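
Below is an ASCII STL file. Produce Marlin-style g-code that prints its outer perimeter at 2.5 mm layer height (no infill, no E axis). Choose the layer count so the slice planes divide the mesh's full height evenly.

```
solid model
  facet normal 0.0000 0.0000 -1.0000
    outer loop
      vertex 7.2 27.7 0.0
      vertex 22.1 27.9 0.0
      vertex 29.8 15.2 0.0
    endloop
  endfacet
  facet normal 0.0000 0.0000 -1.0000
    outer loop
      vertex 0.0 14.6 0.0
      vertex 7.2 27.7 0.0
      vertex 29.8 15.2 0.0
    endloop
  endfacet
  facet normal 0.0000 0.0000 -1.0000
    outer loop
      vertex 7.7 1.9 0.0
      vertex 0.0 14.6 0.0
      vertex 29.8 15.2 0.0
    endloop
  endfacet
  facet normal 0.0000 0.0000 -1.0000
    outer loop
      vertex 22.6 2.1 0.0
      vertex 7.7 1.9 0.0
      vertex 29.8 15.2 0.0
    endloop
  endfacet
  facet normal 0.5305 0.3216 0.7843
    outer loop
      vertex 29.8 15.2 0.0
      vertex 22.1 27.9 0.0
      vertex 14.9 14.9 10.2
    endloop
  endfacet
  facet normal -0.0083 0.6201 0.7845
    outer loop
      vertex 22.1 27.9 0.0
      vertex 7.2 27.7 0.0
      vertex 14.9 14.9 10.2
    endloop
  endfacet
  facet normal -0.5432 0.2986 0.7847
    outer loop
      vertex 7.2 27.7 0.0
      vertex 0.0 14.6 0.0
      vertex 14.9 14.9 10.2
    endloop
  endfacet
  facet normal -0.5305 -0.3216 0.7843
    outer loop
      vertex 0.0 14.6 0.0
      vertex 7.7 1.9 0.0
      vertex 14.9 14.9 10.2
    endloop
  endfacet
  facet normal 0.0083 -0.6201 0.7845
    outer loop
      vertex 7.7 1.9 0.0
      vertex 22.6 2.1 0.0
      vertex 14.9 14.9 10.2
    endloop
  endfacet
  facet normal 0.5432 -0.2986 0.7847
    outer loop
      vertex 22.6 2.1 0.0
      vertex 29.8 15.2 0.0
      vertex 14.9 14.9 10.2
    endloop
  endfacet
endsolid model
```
; perimeter-only toolpath
G21 ; units = mm
G90 ; absolute positioning
G28 ; home
; layer 1
G0 Z2.5
G0 X26.1 Y15.1
G1 X20.3 Y24.6
G1 X9.1 Y24.5
G1 X3.7 Y14.7
G1 X9.5 Y5.2
G1 X20.7 Y5.3
G1 X26.1 Y15.1
; layer 2
G0 Z5.1
G0 X22.4 Y15.1
G1 X18.5 Y21.4
G1 X11.1 Y21.3
G1 X7.5 Y14.8
G1 X11.3 Y8.4
G1 X18.8 Y8.5
G1 X22.4 Y15.1
; layer 3
G0 Z7.6
G0 X18.6 Y15.0
G1 X16.7 Y18.1
G1 X13.0 Y18.1
G1 X11.2 Y14.8
G1 X13.1 Y11.7
G1 X16.8 Y11.7
G1 X18.6 Y15.0
M2 ; end

The solid is a regular 6-sided pyramid, base circumscribed radius ≈ 14.9 mm, apex at z ≈ 10.2 mm. Slicing at Δz = 2.5 mm — 4 equal slices spanning the solid's height, so layer i sits at z = i·h/4 — gives 3 non-empty perimeters. Each is a 6-segment closed polygon; G0 lifts to the layer z and rapids to the start vertex, then G1 traces the edges. The cross-section shrinks linearly with z (the slice at the apex is degenerate and omitted).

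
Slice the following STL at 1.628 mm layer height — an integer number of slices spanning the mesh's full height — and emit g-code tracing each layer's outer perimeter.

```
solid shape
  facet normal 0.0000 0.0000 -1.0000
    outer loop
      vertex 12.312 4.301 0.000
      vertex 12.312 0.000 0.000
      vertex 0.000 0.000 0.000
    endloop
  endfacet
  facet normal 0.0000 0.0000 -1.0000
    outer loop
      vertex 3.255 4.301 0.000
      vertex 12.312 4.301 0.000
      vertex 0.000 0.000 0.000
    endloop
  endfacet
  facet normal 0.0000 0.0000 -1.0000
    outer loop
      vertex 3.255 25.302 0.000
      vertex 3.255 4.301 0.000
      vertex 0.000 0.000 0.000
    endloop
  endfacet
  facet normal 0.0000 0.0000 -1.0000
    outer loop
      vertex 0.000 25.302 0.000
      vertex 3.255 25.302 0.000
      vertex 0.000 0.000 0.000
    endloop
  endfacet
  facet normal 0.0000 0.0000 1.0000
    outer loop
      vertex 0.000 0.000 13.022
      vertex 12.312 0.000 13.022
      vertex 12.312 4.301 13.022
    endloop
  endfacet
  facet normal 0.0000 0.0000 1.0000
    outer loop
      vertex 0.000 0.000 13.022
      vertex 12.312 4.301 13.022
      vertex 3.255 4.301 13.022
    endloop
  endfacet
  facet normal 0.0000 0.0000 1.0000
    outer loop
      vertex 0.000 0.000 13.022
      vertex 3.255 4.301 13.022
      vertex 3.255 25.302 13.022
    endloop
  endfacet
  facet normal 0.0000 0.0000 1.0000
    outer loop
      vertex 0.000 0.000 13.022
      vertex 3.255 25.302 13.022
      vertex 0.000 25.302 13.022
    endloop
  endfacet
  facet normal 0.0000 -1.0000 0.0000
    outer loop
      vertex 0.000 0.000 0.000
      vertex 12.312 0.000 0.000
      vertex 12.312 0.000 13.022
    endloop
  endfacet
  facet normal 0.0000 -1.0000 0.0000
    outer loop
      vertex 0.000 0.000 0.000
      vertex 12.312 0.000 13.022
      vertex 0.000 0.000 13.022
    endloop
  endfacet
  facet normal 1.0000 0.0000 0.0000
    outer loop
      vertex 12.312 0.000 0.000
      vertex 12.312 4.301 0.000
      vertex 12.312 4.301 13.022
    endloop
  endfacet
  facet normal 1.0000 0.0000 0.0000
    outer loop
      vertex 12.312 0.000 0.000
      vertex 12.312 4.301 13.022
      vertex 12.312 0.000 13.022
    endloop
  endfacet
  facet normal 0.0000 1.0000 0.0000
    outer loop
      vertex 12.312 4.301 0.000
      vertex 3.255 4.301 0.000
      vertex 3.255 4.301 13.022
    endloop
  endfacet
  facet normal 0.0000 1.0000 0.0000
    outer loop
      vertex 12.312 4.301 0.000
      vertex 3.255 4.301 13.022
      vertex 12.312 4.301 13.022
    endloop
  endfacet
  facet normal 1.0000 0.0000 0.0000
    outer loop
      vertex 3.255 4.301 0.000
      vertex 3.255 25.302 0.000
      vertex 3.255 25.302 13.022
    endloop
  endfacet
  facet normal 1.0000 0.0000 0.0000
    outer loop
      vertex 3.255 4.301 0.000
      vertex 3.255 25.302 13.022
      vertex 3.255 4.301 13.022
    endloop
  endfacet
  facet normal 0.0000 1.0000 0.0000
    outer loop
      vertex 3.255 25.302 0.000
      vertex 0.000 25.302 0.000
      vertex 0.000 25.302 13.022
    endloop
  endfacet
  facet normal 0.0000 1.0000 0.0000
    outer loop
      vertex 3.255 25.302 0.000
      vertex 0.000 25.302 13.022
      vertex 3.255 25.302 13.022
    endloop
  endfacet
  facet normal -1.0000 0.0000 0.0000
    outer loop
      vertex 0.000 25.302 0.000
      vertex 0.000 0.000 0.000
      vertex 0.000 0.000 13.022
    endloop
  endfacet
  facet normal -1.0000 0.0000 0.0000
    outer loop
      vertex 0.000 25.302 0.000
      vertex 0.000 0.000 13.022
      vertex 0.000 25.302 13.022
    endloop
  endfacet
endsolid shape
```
; perimeter-only toolpath
G21 ; units = mm
G90 ; absolute positioning
G28 ; home
; layer 1
G0 Z1.628
G0 X0.000 Y0.000
G1 X12.312 Y0.000
G1 X12.312 Y4.301
G1 X3.255 Y4.301
G1 X3.255 Y25.302
G1 X0.000 Y25.302
G1 X0.000 Y0.000
; layer 2
G0 Z3.256
G0 X0.000 Y0.000
G1 X12.312 Y0.000
G1 X12.312 Y4.301
G1 X3.255 Y4.301
G1 X3.255 Y25.302
G1 X0.000 Y25.302
G1 X0.000 Y0.000
; layer 3
G0 Z4.883
G0 X0.000 Y0.000
G1 X12.312 Y0.000
G1 X12.312 Y4.301
G1 X3.255 Y4.301
G1 X3.255 Y25.302
G1 X0.000 Y25.302
G1 X0.000 Y0.000
; layer 4
G0 Z6.511
G0 X0.000 Y0.000
G1 X12.312 Y0.000
G1 X12.312 Y4.301
G1 X3.255 Y4.301
G1 X3.255 Y25.302
G1 X0.000 Y25.302
G1 X0.000 Y0.000
; layer 5
G0 Z8.139
G0 X0.000 Y0.000
G1 X12.312 Y0.000
G1 X12.312 Y4.301
G1 X3.255 Y4.301
G1 X3.255 Y25.302
G1 X0.000 Y25.302
G1 X0.000 Y0.000
; layer 6
G0 Z9.767
G0 X0.000 Y0.000
G1 X12.312 Y0.000
G1 X12.312 Y4.301
G1 X3.255 Y4.301
G1 X3.255 Y25.302
G1 X0.000 Y25.302
G1 X0.000 Y0.000
; layer 7
G0 Z11.394
G0 X0.000 Y0.000
G1 X12.312 Y0.000
G1 X12.312 Y4.301
G1 X3.255 Y4.301
G1 X3.255 Y25.302
G1 X0.000 Y25.302
G1 X0.000 Y0.000
; layer 8
G0 Z13.022
G0 X0.000 Y0.000
G1 X12.312 Y0.000
G1 X12.312 Y4.301
G1 X3.255 Y4.301
G1 X3.255 Y25.302
G1 X0.000 Y25.302
G1 X0.000 Y0.000
M2 ; end

The solid is an L-shaped prism: outer 12.3 × 25.3 mm, arm thicknesses ≈ 4.3 mm (horizontal) and 3.25 mm (vertical), extruded 13 mm in z. Slicing at Δz = 1.628 mm — 8 equal slices spanning the solid's height, so layer i sits at z = i·h/8 — gives 8 non-empty perimeters. Each is a 6-segment closed polygon; G0 lifts to the layer z and rapids to the start vertex, then G1 traces the edges.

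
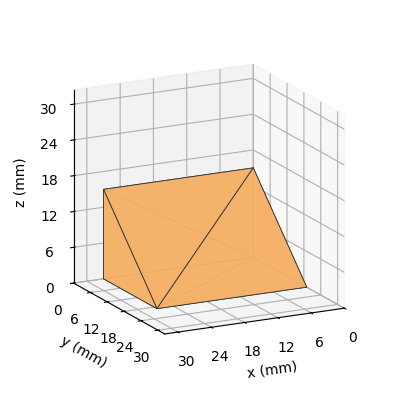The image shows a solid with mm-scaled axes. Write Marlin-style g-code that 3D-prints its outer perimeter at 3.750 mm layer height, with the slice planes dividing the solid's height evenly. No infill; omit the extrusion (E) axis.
Reading the render: the shape is a wedge (ramp): 27 × 19 mm base, rising to 15 mm along the y=0 edge and sloping linearly to z=0 at y=19 (dimensions read to the nearest mm from the axis ticks). For the g-code, the solid's height is divided into equal slices at the stated Δz and each level perimeter traced with G1 moves after a G0 lift.

; perimeter-only toolpath
G21 ; units = mm
G90 ; absolute positioning
G28 ; home
; layer 1
G0 Z3.750
G0 X0.000 Y0.000
G1 X27.000 Y0.000
G1 X27.000 Y14.250
G1 X0.000 Y14.250
G1 X0.000 Y0.000
; layer 2
G0 Z7.500
G0 X0.000 Y0.000
G1 X27.000 Y0.000
G1 X27.000 Y9.500
G1 X0.000 Y9.500
G1 X0.000 Y0.000
; layer 3
G0 Z11.250
G0 X0.000 Y0.000
G1 X27.000 Y0.000
G1 X27.000 Y4.750
G1 X0.000 Y4.750
G1 X0.000 Y0.000
M2 ; end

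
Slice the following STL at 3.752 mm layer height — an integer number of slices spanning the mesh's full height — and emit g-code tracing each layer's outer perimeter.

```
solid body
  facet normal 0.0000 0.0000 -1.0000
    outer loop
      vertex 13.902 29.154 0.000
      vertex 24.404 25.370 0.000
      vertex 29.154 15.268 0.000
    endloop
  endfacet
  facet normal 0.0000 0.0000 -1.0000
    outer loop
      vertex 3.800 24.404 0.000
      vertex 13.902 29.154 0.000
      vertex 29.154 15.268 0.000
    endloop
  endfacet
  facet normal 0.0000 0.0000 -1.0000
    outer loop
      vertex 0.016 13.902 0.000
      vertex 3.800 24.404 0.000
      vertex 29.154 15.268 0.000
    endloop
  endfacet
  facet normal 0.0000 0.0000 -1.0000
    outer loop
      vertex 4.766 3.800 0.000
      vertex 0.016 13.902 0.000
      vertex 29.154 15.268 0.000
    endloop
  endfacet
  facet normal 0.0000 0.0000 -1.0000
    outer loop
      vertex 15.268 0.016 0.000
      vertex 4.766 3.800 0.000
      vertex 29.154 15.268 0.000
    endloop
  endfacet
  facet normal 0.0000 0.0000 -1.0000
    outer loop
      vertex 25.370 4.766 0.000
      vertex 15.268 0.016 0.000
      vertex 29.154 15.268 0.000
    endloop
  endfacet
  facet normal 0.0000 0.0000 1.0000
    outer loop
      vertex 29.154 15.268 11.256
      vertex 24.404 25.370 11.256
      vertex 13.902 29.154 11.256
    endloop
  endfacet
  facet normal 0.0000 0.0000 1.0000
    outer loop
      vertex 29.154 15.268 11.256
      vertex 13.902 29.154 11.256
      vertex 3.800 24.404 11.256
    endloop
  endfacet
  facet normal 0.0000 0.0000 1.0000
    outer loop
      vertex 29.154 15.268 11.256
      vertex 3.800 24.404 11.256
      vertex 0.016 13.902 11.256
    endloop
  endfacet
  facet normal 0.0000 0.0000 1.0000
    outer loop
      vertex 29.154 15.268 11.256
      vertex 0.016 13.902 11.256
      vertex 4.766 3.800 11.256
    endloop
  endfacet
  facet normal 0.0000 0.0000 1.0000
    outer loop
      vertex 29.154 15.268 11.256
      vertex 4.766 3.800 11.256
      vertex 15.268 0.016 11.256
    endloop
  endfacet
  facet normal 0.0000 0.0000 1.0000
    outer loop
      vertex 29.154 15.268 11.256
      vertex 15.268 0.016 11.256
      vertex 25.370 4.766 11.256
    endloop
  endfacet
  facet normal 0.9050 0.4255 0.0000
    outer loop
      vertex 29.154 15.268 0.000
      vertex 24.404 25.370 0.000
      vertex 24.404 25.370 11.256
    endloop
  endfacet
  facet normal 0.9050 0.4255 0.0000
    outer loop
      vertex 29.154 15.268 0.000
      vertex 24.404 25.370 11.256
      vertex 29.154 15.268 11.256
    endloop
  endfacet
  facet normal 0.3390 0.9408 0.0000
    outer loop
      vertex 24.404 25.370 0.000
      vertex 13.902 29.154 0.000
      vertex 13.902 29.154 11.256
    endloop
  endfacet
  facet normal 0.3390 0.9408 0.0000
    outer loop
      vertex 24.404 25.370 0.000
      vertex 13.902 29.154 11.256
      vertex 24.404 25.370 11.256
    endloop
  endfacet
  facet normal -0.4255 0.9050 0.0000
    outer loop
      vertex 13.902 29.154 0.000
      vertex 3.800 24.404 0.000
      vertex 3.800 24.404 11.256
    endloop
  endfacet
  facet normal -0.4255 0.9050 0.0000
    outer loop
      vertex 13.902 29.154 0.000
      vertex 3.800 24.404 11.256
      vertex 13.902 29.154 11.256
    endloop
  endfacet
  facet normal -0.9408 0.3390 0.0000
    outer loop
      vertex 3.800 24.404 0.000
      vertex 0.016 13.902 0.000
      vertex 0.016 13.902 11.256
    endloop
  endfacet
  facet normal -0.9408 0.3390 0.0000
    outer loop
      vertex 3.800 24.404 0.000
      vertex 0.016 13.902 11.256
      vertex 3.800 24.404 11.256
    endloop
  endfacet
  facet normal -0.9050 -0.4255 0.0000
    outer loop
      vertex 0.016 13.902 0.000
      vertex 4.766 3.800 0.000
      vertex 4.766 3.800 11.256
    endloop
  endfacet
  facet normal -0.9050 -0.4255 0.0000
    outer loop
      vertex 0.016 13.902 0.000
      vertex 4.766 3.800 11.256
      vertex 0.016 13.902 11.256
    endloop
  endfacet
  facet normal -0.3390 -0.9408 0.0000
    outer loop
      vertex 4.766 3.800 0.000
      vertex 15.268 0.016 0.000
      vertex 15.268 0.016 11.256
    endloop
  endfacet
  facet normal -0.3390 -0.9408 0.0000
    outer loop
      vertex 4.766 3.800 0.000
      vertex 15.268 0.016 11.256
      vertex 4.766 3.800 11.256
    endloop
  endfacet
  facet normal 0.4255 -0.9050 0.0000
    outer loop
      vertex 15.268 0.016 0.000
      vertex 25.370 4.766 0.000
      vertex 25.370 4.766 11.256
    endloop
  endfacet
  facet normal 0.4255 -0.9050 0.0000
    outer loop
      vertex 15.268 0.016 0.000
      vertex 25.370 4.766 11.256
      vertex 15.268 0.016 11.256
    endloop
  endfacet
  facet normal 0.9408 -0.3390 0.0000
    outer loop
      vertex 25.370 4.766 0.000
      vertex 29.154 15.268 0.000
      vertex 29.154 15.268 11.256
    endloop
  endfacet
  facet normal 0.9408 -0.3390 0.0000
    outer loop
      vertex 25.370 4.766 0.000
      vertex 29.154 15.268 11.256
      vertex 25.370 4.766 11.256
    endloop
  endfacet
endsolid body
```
; perimeter-only toolpath
G21 ; units = mm
G90 ; absolute positioning
G28 ; home
; layer 1
G0 Z3.752
G0 X29.154 Y15.268
G1 X24.404 Y25.370
G1 X13.902 Y29.154
G1 X3.800 Y24.404
G1 X0.016 Y13.902
G1 X4.766 Y3.800
G1 X15.268 Y0.016
G1 X25.370 Y4.766
G1 X29.154 Y15.268
; layer 2
G0 Z7.504
G0 X29.154 Y15.268
G1 X24.404 Y25.370
G1 X13.902 Y29.154
G1 X3.800 Y24.404
G1 X0.016 Y13.902
G1 X4.766 Y3.800
G1 X15.268 Y0.016
G1 X25.370 Y4.766
G1 X29.154 Y15.268
; layer 3
G0 Z11.256
G0 X29.154 Y15.268
G1 X24.404 Y25.370
G1 X13.902 Y29.154
G1 X3.800 Y24.404
G1 X0.016 Y13.902
G1 X4.766 Y3.800
G1 X15.268 Y0.016
G1 X25.370 Y4.766
G1 X29.154 Y15.268
M2 ; end

The solid is a regular 8-sided prism (a cylinder approximated with 8 flat sides), circumscribed radius ≈ 14.6 mm, height ≈ 11.3 mm. Slicing at Δz = 3.752 mm — 3 equal slices spanning the solid's height, so layer i sits at z = i·h/3 — gives 3 non-empty perimeters. Each is a 8-segment closed polygon; G0 lifts to the layer z and rapids to the start vertex, then G1 traces the edges.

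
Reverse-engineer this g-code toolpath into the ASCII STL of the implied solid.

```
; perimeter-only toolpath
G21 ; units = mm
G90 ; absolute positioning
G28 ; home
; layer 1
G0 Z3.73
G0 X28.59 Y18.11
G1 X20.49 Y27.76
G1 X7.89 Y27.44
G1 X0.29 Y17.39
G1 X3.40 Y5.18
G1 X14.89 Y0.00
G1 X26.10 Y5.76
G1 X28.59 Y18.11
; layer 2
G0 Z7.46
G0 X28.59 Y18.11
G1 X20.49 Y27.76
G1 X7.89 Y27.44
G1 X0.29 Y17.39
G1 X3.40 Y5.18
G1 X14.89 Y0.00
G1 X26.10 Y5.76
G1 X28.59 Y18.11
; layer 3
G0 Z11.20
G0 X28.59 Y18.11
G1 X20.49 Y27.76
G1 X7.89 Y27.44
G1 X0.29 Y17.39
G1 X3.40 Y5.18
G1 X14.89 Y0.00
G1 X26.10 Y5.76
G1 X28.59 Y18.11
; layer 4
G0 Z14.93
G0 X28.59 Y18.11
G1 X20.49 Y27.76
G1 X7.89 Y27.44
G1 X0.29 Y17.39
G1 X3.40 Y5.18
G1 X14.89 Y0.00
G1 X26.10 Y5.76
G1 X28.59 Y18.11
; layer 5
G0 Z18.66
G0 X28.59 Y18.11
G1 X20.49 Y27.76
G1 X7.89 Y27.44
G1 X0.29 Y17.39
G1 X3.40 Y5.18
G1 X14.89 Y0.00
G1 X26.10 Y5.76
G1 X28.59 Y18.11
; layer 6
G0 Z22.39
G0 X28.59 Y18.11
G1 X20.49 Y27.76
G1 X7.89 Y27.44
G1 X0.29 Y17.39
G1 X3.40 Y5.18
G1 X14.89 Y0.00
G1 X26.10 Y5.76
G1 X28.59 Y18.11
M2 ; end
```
solid part
  facet normal 0.0000 0.0000 -1.0000
    outer loop
      vertex 7.89 27.44 0.00
      vertex 20.49 27.76 0.00
      vertex 28.59 18.11 0.00
    endloop
  endfacet
  facet normal 0.0000 0.0000 -1.0000
    outer loop
      vertex 0.29 17.39 0.00
      vertex 7.89 27.44 0.00
      vertex 28.59 18.11 0.00
    endloop
  endfacet
  facet normal 0.0000 0.0000 -1.0000
    outer loop
      vertex 3.40 5.18 0.00
      vertex 0.29 17.39 0.00
      vertex 28.59 18.11 0.00
    endloop
  endfacet
  facet normal 0.0000 0.0000 -1.0000
    outer loop
      vertex 14.89 0.00 0.00
      vertex 3.40 5.18 0.00
      vertex 28.59 18.11 0.00
    endloop
  endfacet
  facet normal 0.0000 0.0000 -1.0000
    outer loop
      vertex 26.10 5.76 0.00
      vertex 14.89 0.00 0.00
      vertex 28.59 18.11 0.00
    endloop
  endfacet
  facet normal 0.0000 0.0000 1.0000
    outer loop
      vertex 28.59 18.11 22.39
      vertex 20.49 27.76 22.39
      vertex 7.89 27.44 22.39
    endloop
  endfacet
  facet normal 0.0000 0.0000 1.0000
    outer loop
      vertex 28.59 18.11 22.39
      vertex 7.89 27.44 22.39
      vertex 0.29 17.39 22.39
    endloop
  endfacet
  facet normal 0.0000 0.0000 1.0000
    outer loop
      vertex 28.59 18.11 22.39
      vertex 0.29 17.39 22.39
      vertex 3.40 5.18 22.39
    endloop
  endfacet
  facet normal 0.0000 0.0000 1.0000
    outer loop
      vertex 28.59 18.11 22.39
      vertex 3.40 5.18 22.39
      vertex 14.89 0.00 22.39
    endloop
  endfacet
  facet normal 0.0000 0.0000 1.0000
    outer loop
      vertex 28.59 18.11 22.39
      vertex 14.89 0.00 22.39
      vertex 26.10 5.76 22.39
    endloop
  endfacet
  facet normal 0.7659 0.6429 0.0000
    outer loop
      vertex 28.59 18.11 0.00
      vertex 20.49 27.76 0.00
      vertex 20.49 27.76 22.39
    endloop
  endfacet
  facet normal 0.7659 0.6429 0.0000
    outer loop
      vertex 28.59 18.11 0.00
      vertex 20.49 27.76 22.39
      vertex 28.59 18.11 22.39
    endloop
  endfacet
  facet normal -0.0254 0.9997 0.0000
    outer loop
      vertex 20.49 27.76 0.00
      vertex 7.89 27.44 0.00
      vertex 7.89 27.44 22.39
    endloop
  endfacet
  facet normal -0.0254 0.9997 0.0000
    outer loop
      vertex 20.49 27.76 0.00
      vertex 7.89 27.44 22.39
      vertex 20.49 27.76 22.39
    endloop
  endfacet
  facet normal -0.7976 0.6032 0.0000
    outer loop
      vertex 7.89 27.44 0.00
      vertex 0.29 17.39 0.00
      vertex 0.29 17.39 22.39
    endloop
  endfacet
  facet normal -0.7976 0.6032 0.0000
    outer loop
      vertex 7.89 27.44 0.00
      vertex 0.29 17.39 22.39
      vertex 7.89 27.44 22.39
    endloop
  endfacet
  facet normal -0.9691 -0.2468 0.0000
    outer loop
      vertex 0.29 17.39 0.00
      vertex 3.40 5.18 0.00
      vertex 3.40 5.18 22.39
    endloop
  endfacet
  facet normal -0.9691 -0.2468 0.0000
    outer loop
      vertex 0.29 17.39 0.00
      vertex 3.40 5.18 22.39
      vertex 0.29 17.39 22.39
    endloop
  endfacet
  facet normal -0.4110 -0.9116 0.0000
    outer loop
      vertex 3.40 5.18 0.00
      vertex 14.89 0.00 0.00
      vertex 14.89 0.00 22.39
    endloop
  endfacet
  facet normal -0.4110 -0.9116 0.0000
    outer loop
      vertex 3.40 5.18 0.00
      vertex 14.89 0.00 22.39
      vertex 3.40 5.18 22.39
    endloop
  endfacet
  facet normal 0.4570 -0.8895 0.0000
    outer loop
      vertex 14.89 0.00 0.00
      vertex 26.10 5.76 0.00
      vertex 26.10 5.76 22.39
    endloop
  endfacet
  facet normal 0.4570 -0.8895 0.0000
    outer loop
      vertex 14.89 0.00 0.00
      vertex 26.10 5.76 22.39
      vertex 14.89 0.00 22.39
    endloop
  endfacet
  facet normal 0.9803 -0.1976 0.0000
    outer loop
      vertex 26.10 5.76 0.00
      vertex 28.59 18.11 0.00
      vertex 28.59 18.11 22.39
    endloop
  endfacet
  facet normal 0.9803 -0.1976 0.0000
    outer loop
      vertex 26.10 5.76 0.00
      vertex 28.59 18.11 22.39
      vertex 26.10 5.76 22.39
    endloop
  endfacet
endsolid part

The G0 Z moves step by Δz≈3.73 mm. Every layer's G1 loop is the same polygon, so the solid is a straight extrusion of it from z=0 to z≈22.4. Closing with flat bottom and top caps and triangulating gives 24 facets — a regular 7-sided prism (a cylinder approximated with 7 flat sides), circumscribed radius ≈ 14.5 mm, height ≈ 22.4 mm.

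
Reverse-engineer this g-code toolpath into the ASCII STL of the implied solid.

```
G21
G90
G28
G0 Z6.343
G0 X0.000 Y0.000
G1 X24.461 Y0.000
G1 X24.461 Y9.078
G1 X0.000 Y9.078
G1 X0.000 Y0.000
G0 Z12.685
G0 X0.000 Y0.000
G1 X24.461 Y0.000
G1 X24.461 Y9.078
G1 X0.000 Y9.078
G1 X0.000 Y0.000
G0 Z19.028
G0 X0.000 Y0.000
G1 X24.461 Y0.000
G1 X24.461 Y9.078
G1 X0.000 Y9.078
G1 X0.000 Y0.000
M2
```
solid part
  facet normal 0.0000 0.0000 -1.0000
    outer loop
      vertex 24.461 9.078 0.000
      vertex 24.461 0.000 0.000
      vertex 0.000 0.000 0.000
    endloop
  endfacet
  facet normal 0.0000 0.0000 -1.0000
    outer loop
      vertex 0.000 9.078 0.000
      vertex 24.461 9.078 0.000
      vertex 0.000 0.000 0.000
    endloop
  endfacet
  facet normal 0.0000 0.0000 1.0000
    outer loop
      vertex 0.000 0.000 19.028
      vertex 24.461 0.000 19.028
      vertex 24.461 9.078 19.028
    endloop
  endfacet
  facet normal 0.0000 0.0000 1.0000
    outer loop
      vertex 0.000 0.000 19.028
      vertex 24.461 9.078 19.028
      vertex 0.000 9.078 19.028
    endloop
  endfacet
  facet normal 0.0000 -1.0000 0.0000
    outer loop
      vertex 0.000 0.000 0.000
      vertex 24.461 0.000 0.000
      vertex 24.461 0.000 19.028
    endloop
  endfacet
  facet normal 0.0000 -1.0000 0.0000
    outer loop
      vertex 0.000 0.000 0.000
      vertex 24.461 0.000 19.028
      vertex 0.000 0.000 19.028
    endloop
  endfacet
  facet normal 0.0000 1.0000 0.0000
    outer loop
      vertex 24.461 9.078 19.028
      vertex 24.461 9.078 0.000
      vertex 0.000 9.078 0.000
    endloop
  endfacet
  facet normal 0.0000 1.0000 0.0000
    outer loop
      vertex 0.000 9.078 19.028
      vertex 24.461 9.078 19.028
      vertex 0.000 9.078 0.000
    endloop
  endfacet
  facet normal -1.0000 0.0000 0.0000
    outer loop
      vertex 0.000 9.078 19.028
      vertex 0.000 9.078 0.000
      vertex 0.000 0.000 0.000
    endloop
  endfacet
  facet normal -1.0000 0.0000 0.0000
    outer loop
      vertex 0.000 0.000 19.028
      vertex 0.000 9.078 19.028
      vertex 0.000 0.000 0.000
    endloop
  endfacet
  facet normal 1.0000 0.0000 0.0000
    outer loop
      vertex 24.461 0.000 0.000
      vertex 24.461 9.078 0.000
      vertex 24.461 9.078 19.028
    endloop
  endfacet
  facet normal 1.0000 0.0000 0.0000
    outer loop
      vertex 24.461 0.000 0.000
      vertex 24.461 9.078 19.028
      vertex 24.461 0.000 19.028
    endloop
  endfacet
endsolid part

The G0 Z moves step by Δz≈6.343 mm. Every layer's G1 loop is the same polygon, so the solid is a straight extrusion of it from z=0 to z≈19. Closing with flat bottom and top caps and triangulating gives 12 facets — a rectangular box, roughly 24.5 × 9.08 mm footprint and 19 mm tall.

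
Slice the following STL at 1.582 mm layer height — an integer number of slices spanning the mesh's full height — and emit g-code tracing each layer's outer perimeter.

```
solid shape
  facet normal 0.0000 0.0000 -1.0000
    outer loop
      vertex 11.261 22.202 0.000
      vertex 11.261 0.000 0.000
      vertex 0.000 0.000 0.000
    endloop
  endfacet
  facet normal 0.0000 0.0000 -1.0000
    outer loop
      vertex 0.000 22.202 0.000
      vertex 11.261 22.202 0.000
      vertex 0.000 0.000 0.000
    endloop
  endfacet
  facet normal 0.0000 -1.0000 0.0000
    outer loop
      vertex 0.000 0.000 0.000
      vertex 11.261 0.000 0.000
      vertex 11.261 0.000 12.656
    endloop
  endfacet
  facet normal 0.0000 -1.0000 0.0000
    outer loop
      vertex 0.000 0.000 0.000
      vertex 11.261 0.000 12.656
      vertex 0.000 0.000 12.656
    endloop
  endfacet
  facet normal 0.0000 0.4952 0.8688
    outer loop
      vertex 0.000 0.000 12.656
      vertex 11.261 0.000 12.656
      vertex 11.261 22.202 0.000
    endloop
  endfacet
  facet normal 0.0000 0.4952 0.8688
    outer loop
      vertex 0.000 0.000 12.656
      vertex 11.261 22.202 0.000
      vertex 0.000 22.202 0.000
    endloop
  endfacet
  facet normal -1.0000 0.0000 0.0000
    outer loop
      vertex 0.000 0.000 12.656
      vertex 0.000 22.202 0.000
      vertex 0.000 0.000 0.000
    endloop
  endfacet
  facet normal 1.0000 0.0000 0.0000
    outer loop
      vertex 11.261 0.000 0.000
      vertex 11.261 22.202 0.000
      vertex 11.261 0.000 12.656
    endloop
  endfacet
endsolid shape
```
; perimeter-only toolpath
G21 ; units = mm
G90 ; absolute positioning
G28 ; home
; layer 1
G0 Z1.582
G0 X0.000 Y0.000
G1 X11.261 Y0.000
G1 X11.261 Y19.427
G1 X0.000 Y19.427
G1 X0.000 Y0.000
; layer 2
G0 Z3.164
G0 X0.000 Y0.000
G1 X11.261 Y0.000
G1 X11.261 Y16.652
G1 X0.000 Y16.652
G1 X0.000 Y0.000
; layer 3
G0 Z4.746
G0 X0.000 Y0.000
G1 X11.261 Y0.000
G1 X11.261 Y13.876
G1 X0.000 Y13.876
G1 X0.000 Y0.000
; layer 4
G0 Z6.328
G0 X0.000 Y0.000
G1 X11.261 Y0.000
G1 X11.261 Y11.101
G1 X0.000 Y11.101
G1 X0.000 Y0.000
; layer 5
G0 Z7.910
G0 X0.000 Y0.000
G1 X11.261 Y0.000
G1 X11.261 Y8.326
G1 X0.000 Y8.326
G1 X0.000 Y0.000
; layer 6
G0 Z9.492
G0 X0.000 Y0.000
G1 X11.261 Y0.000
G1 X11.261 Y5.551
G1 X0.000 Y5.551
G1 X0.000 Y0.000
; layer 7
G0 Z11.074
G0 X0.000 Y0.000
G1 X11.261 Y0.000
G1 X11.261 Y2.775
G1 X0.000 Y2.775
G1 X0.000 Y0.000
M2 ; end

The solid is a wedge (ramp): 11.3 × 22.2 mm base, rising to 12.7 mm along the y=0 edge and sloping linearly to z=0 at y=22.2. Slicing at Δz = 1.582 mm — 8 equal slices spanning the solid's height, so layer i sits at z = i·h/8 — gives 7 non-empty perimeters. Each is a 4-segment closed polygon; G0 lifts to the layer z and rapids to the start vertex, then G1 traces the edges. The cross-section shrinks linearly with z (the slice at the apex is degenerate and omitted).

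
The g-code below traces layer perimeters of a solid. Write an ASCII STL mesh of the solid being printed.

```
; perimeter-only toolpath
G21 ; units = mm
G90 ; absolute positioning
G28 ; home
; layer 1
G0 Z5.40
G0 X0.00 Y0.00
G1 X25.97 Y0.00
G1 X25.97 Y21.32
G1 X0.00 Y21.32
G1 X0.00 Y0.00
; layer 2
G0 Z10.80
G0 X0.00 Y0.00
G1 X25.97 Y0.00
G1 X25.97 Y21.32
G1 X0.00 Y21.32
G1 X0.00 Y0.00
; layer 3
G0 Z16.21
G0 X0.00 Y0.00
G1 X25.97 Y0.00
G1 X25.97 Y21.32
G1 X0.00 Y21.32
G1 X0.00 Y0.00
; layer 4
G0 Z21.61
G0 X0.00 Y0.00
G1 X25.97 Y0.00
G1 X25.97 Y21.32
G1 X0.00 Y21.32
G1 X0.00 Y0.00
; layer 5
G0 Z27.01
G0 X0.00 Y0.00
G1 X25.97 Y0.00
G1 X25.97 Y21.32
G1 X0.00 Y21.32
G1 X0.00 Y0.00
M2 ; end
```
solid part
  facet normal 0.0000 0.0000 -1.0000
    outer loop
      vertex 25.97 21.32 0.00
      vertex 25.97 0.00 0.00
      vertex 0.00 0.00 0.00
    endloop
  endfacet
  facet normal 0.0000 0.0000 -1.0000
    outer loop
      vertex 0.00 21.32 0.00
      vertex 25.97 21.32 0.00
      vertex 0.00 0.00 0.00
    endloop
  endfacet
  facet normal 0.0000 0.0000 1.0000
    outer loop
      vertex 0.00 0.00 27.01
      vertex 25.97 0.00 27.01
      vertex 25.97 21.32 27.01
    endloop
  endfacet
  facet normal 0.0000 0.0000 1.0000
    outer loop
      vertex 0.00 0.00 27.01
      vertex 25.97 21.32 27.01
      vertex 0.00 21.32 27.01
    endloop
  endfacet
  facet normal 0.0000 -1.0000 0.0000
    outer loop
      vertex 0.00 0.00 0.00
      vertex 25.97 0.00 0.00
      vertex 25.97 0.00 27.01
    endloop
  endfacet
  facet normal 0.0000 -1.0000 0.0000
    outer loop
      vertex 0.00 0.00 0.00
      vertex 25.97 0.00 27.01
      vertex 0.00 0.00 27.01
    endloop
  endfacet
  facet normal 0.0000 1.0000 0.0000
    outer loop
      vertex 25.97 21.32 27.01
      vertex 25.97 21.32 0.00
      vertex 0.00 21.32 0.00
    endloop
  endfacet
  facet normal 0.0000 1.0000 0.0000
    outer loop
      vertex 0.00 21.32 27.01
      vertex 25.97 21.32 27.01
      vertex 0.00 21.32 0.00
    endloop
  endfacet
  facet normal -1.0000 0.0000 0.0000
    outer loop
      vertex 0.00 21.32 27.01
      vertex 0.00 21.32 0.00
      vertex 0.00 0.00 0.00
    endloop
  endfacet
  facet normal -1.0000 0.0000 0.0000
    outer loop
      vertex 0.00 0.00 27.01
      vertex 0.00 21.32 27.01
      vertex 0.00 0.00 0.00
    endloop
  endfacet
  facet normal 1.0000 0.0000 0.0000
    outer loop
      vertex 25.97 0.00 0.00
      vertex 25.97 21.32 0.00
      vertex 25.97 21.32 27.01
    endloop
  endfacet
  facet normal 1.0000 0.0000 0.0000
    outer loop
      vertex 25.97 0.00 0.00
      vertex 25.97 21.32 27.01
      vertex 25.97 0.00 27.01
    endloop
  endfacet
endsolid part

The G0 Z moves step by Δz≈5.40 mm. Every layer's G1 loop is the same polygon, so the solid is a straight extrusion of it from z=0 to z≈27. Closing with flat bottom and top caps and triangulating gives 12 facets — a rectangular box, roughly 26 × 21.3 mm footprint and 27 mm tall.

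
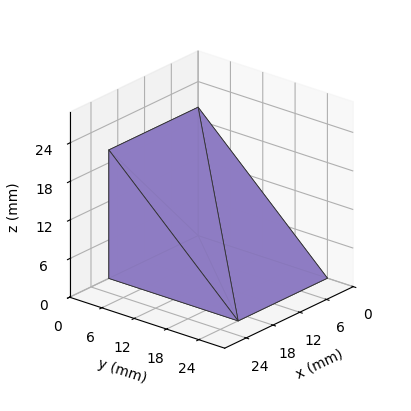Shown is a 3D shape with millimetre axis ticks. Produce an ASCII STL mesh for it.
Reading the render: the shape is a wedge (ramp): 20 × 24 mm base, rising to 20 mm along the y=0 edge and sloping linearly to z=0 at y=24 (dimensions read to the nearest mm from the axis ticks). For the STL, each face is triangulated and given an outward normal.

solid part
  facet normal 0.0000 0.0000 -1.0000
    outer loop
      vertex 20.0 24.0 0.0
      vertex 20.0 0.0 0.0
      vertex 0.0 0.0 0.0
    endloop
  endfacet
  facet normal 0.0000 0.0000 -1.0000
    outer loop
      vertex 0.0 24.0 0.0
      vertex 20.0 24.0 0.0
      vertex 0.0 0.0 0.0
    endloop
  endfacet
  facet normal 0.0000 -1.0000 0.0000
    outer loop
      vertex 0.0 0.0 0.0
      vertex 20.0 0.0 0.0
      vertex 20.0 0.0 20.0
    endloop
  endfacet
  facet normal 0.0000 -1.0000 0.0000
    outer loop
      vertex 0.0 0.0 0.0
      vertex 20.0 0.0 20.0
      vertex 0.0 0.0 20.0
    endloop
  endfacet
  facet normal 0.0000 0.6402 0.7682
    outer loop
      vertex 0.0 0.0 20.0
      vertex 20.0 0.0 20.0
      vertex 20.0 24.0 0.0
    endloop
  endfacet
  facet normal 0.0000 0.6402 0.7682
    outer loop
      vertex 0.0 0.0 20.0
      vertex 20.0 24.0 0.0
      vertex 0.0 24.0 0.0
    endloop
  endfacet
  facet normal -1.0000 0.0000 0.0000
    outer loop
      vertex 0.0 0.0 20.0
      vertex 0.0 24.0 0.0
      vertex 0.0 0.0 0.0
    endloop
  endfacet
  facet normal 1.0000 0.0000 0.0000
    outer loop
      vertex 20.0 0.0 0.0
      vertex 20.0 24.0 0.0
      vertex 20.0 0.0 20.0
    endloop
  endfacet
endsolid part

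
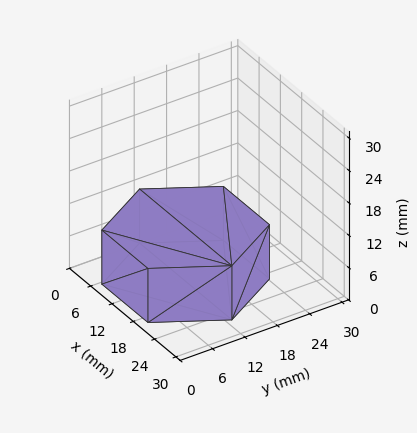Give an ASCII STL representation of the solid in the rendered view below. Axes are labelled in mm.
Reading the render: the shape is a regular 6-sided prism (a cylinder approximated with 6 flat sides), circumscribed radius ≈ 13 mm, height ≈ 10 mm (dimensions read to the nearest mm from the axis ticks). For the STL, each face is triangulated and given an outward normal.

solid part
  facet normal 0.0000 0.0000 -1.0000
    outer loop
      vertex 6.500 24.258 0.000
      vertex 19.500 24.258 0.000
      vertex 26.000 13.000 0.000
    endloop
  endfacet
  facet normal 0.0000 0.0000 -1.0000
    outer loop
      vertex 0.000 13.000 0.000
      vertex 6.500 24.258 0.000
      vertex 26.000 13.000 0.000
    endloop
  endfacet
  facet normal 0.0000 0.0000 -1.0000
    outer loop
      vertex 6.500 1.742 0.000
      vertex 0.000 13.000 0.000
      vertex 26.000 13.000 0.000
    endloop
  endfacet
  facet normal 0.0000 0.0000 -1.0000
    outer loop
      vertex 19.500 1.742 0.000
      vertex 6.500 1.742 0.000
      vertex 26.000 13.000 0.000
    endloop
  endfacet
  facet normal 0.0000 0.0000 1.0000
    outer loop
      vertex 26.000 13.000 10.000
      vertex 19.500 24.258 10.000
      vertex 6.500 24.258 10.000
    endloop
  endfacet
  facet normal 0.0000 0.0000 1.0000
    outer loop
      vertex 26.000 13.000 10.000
      vertex 6.500 24.258 10.000
      vertex 0.000 13.000 10.000
    endloop
  endfacet
  facet normal 0.0000 0.0000 1.0000
    outer loop
      vertex 26.000 13.000 10.000
      vertex 0.000 13.000 10.000
      vertex 6.500 1.742 10.000
    endloop
  endfacet
  facet normal 0.0000 0.0000 1.0000
    outer loop
      vertex 26.000 13.000 10.000
      vertex 6.500 1.742 10.000
      vertex 19.500 1.742 10.000
    endloop
  endfacet
  facet normal 0.8660 0.5000 0.0000
    outer loop
      vertex 26.000 13.000 0.000
      vertex 19.500 24.258 0.000
      vertex 19.500 24.258 10.000
    endloop
  endfacet
  facet normal 0.8660 0.5000 0.0000
    outer loop
      vertex 26.000 13.000 0.000
      vertex 19.500 24.258 10.000
      vertex 26.000 13.000 10.000
    endloop
  endfacet
  facet normal 0.0000 1.0000 0.0000
    outer loop
      vertex 19.500 24.258 0.000
      vertex 6.500 24.258 0.000
      vertex 6.500 24.258 10.000
    endloop
  endfacet
  facet normal 0.0000 1.0000 0.0000
    outer loop
      vertex 19.500 24.258 0.000
      vertex 6.500 24.258 10.000
      vertex 19.500 24.258 10.000
    endloop
  endfacet
  facet normal -0.8660 0.5000 0.0000
    outer loop
      vertex 6.500 24.258 0.000
      vertex 0.000 13.000 0.000
      vertex 0.000 13.000 10.000
    endloop
  endfacet
  facet normal -0.8660 0.5000 0.0000
    outer loop
      vertex 6.500 24.258 0.000
      vertex 0.000 13.000 10.000
      vertex 6.500 24.258 10.000
    endloop
  endfacet
  facet normal -0.8660 -0.5000 0.0000
    outer loop
      vertex 0.000 13.000 0.000
      vertex 6.500 1.742 0.000
      vertex 6.500 1.742 10.000
    endloop
  endfacet
  facet normal -0.8660 -0.5000 0.0000
    outer loop
      vertex 0.000 13.000 0.000
      vertex 6.500 1.742 10.000
      vertex 0.000 13.000 10.000
    endloop
  endfacet
  facet normal 0.0000 -1.0000 0.0000
    outer loop
      vertex 6.500 1.742 0.000
      vertex 19.500 1.742 0.000
      vertex 19.500 1.742 10.000
    endloop
  endfacet
  facet normal 0.0000 -1.0000 0.0000
    outer loop
      vertex 6.500 1.742 0.000
      vertex 19.500 1.742 10.000
      vertex 6.500 1.742 10.000
    endloop
  endfacet
  facet normal 0.8660 -0.5000 0.0000
    outer loop
      vertex 19.500 1.742 0.000
      vertex 26.000 13.000 0.000
      vertex 26.000 13.000 10.000
    endloop
  endfacet
  facet normal 0.8660 -0.5000 0.0000
    outer loop
      vertex 19.500 1.742 0.000
      vertex 26.000 13.000 10.000
      vertex 19.500 1.742 10.000
    endloop
  endfacet
endsolid part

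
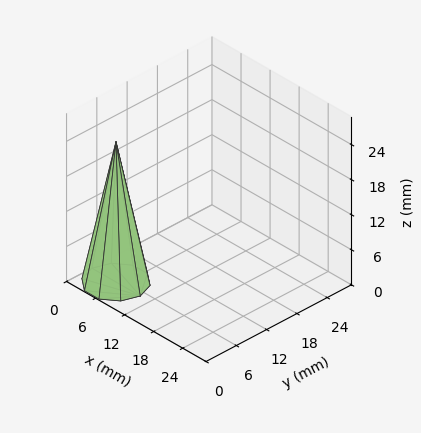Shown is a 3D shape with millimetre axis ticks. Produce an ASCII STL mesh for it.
Reading the render: the shape is a regular 10-sided pyramid, base circumscribed radius ≈ 5 mm, apex at z ≈ 24 mm (dimensions read to the nearest mm from the axis ticks). For the STL, each face is triangulated and given an outward normal.

solid part
  facet normal 0.0000 0.0000 -1.0000
    outer loop
      vertex 6.5 9.8 0.0
      vertex 9.0 7.9 0.0
      vertex 10.0 5.0 0.0
    endloop
  endfacet
  facet normal 0.0000 0.0000 -1.0000
    outer loop
      vertex 3.5 9.8 0.0
      vertex 6.5 9.8 0.0
      vertex 10.0 5.0 0.0
    endloop
  endfacet
  facet normal 0.0000 0.0000 -1.0000
    outer loop
      vertex 1.0 7.9 0.0
      vertex 3.5 9.8 0.0
      vertex 10.0 5.0 0.0
    endloop
  endfacet
  facet normal 0.0000 0.0000 -1.0000
    outer loop
      vertex 0.0 5.0 0.0
      vertex 1.0 7.9 0.0
      vertex 10.0 5.0 0.0
    endloop
  endfacet
  facet normal 0.0000 0.0000 -1.0000
    outer loop
      vertex 1.0 2.1 0.0
      vertex 0.0 5.0 0.0
      vertex 10.0 5.0 0.0
    endloop
  endfacet
  facet normal 0.0000 0.0000 -1.0000
    outer loop
      vertex 3.5 0.2 0.0
      vertex 1.0 2.1 0.0
      vertex 10.0 5.0 0.0
    endloop
  endfacet
  facet normal 0.0000 0.0000 -1.0000
    outer loop
      vertex 6.5 0.2 0.0
      vertex 3.5 0.2 0.0
      vertex 10.0 5.0 0.0
    endloop
  endfacet
  facet normal 0.0000 0.0000 -1.0000
    outer loop
      vertex 9.0 2.1 0.0
      vertex 6.5 0.2 0.0
      vertex 10.0 5.0 0.0
    endloop
  endfacet
  facet normal 0.9276 0.3198 0.1932
    outer loop
      vertex 10.0 5.0 0.0
      vertex 9.0 7.9 0.0
      vertex 5.0 5.0 24.0
    endloop
  endfacet
  facet normal 0.5937 0.7811 0.1933
    outer loop
      vertex 9.0 7.9 0.0
      vertex 6.5 9.8 0.0
      vertex 5.0 5.0 24.0
    endloop
  endfacet
  facet normal 0.0000 0.9806 0.1961
    outer loop
      vertex 6.5 9.8 0.0
      vertex 3.5 9.8 0.0
      vertex 5.0 5.0 24.0
    endloop
  endfacet
  facet normal -0.5937 0.7811 0.1933
    outer loop
      vertex 3.5 9.8 0.0
      vertex 1.0 7.9 0.0
      vertex 5.0 5.0 24.0
    endloop
  endfacet
  facet normal -0.9276 0.3198 0.1932
    outer loop
      vertex 1.0 7.9 0.0
      vertex 0.0 5.0 0.0
      vertex 5.0 5.0 24.0
    endloop
  endfacet
  facet normal -0.9276 -0.3198 0.1932
    outer loop
      vertex 0.0 5.0 0.0
      vertex 1.0 2.1 0.0
      vertex 5.0 5.0 24.0
    endloop
  endfacet
  facet normal -0.5937 -0.7811 0.1933
    outer loop
      vertex 1.0 2.1 0.0
      vertex 3.5 0.2 0.0
      vertex 5.0 5.0 24.0
    endloop
  endfacet
  facet normal 0.0000 -0.9806 0.1961
    outer loop
      vertex 3.5 0.2 0.0
      vertex 6.5 0.2 0.0
      vertex 5.0 5.0 24.0
    endloop
  endfacet
  facet normal 0.5937 -0.7811 0.1933
    outer loop
      vertex 6.5 0.2 0.0
      vertex 9.0 2.1 0.0
      vertex 5.0 5.0 24.0
    endloop
  endfacet
  facet normal 0.9276 -0.3198 0.1932
    outer loop
      vertex 9.0 2.1 0.0
      vertex 10.0 5.0 0.0
      vertex 5.0 5.0 24.0
    endloop
  endfacet
endsolid part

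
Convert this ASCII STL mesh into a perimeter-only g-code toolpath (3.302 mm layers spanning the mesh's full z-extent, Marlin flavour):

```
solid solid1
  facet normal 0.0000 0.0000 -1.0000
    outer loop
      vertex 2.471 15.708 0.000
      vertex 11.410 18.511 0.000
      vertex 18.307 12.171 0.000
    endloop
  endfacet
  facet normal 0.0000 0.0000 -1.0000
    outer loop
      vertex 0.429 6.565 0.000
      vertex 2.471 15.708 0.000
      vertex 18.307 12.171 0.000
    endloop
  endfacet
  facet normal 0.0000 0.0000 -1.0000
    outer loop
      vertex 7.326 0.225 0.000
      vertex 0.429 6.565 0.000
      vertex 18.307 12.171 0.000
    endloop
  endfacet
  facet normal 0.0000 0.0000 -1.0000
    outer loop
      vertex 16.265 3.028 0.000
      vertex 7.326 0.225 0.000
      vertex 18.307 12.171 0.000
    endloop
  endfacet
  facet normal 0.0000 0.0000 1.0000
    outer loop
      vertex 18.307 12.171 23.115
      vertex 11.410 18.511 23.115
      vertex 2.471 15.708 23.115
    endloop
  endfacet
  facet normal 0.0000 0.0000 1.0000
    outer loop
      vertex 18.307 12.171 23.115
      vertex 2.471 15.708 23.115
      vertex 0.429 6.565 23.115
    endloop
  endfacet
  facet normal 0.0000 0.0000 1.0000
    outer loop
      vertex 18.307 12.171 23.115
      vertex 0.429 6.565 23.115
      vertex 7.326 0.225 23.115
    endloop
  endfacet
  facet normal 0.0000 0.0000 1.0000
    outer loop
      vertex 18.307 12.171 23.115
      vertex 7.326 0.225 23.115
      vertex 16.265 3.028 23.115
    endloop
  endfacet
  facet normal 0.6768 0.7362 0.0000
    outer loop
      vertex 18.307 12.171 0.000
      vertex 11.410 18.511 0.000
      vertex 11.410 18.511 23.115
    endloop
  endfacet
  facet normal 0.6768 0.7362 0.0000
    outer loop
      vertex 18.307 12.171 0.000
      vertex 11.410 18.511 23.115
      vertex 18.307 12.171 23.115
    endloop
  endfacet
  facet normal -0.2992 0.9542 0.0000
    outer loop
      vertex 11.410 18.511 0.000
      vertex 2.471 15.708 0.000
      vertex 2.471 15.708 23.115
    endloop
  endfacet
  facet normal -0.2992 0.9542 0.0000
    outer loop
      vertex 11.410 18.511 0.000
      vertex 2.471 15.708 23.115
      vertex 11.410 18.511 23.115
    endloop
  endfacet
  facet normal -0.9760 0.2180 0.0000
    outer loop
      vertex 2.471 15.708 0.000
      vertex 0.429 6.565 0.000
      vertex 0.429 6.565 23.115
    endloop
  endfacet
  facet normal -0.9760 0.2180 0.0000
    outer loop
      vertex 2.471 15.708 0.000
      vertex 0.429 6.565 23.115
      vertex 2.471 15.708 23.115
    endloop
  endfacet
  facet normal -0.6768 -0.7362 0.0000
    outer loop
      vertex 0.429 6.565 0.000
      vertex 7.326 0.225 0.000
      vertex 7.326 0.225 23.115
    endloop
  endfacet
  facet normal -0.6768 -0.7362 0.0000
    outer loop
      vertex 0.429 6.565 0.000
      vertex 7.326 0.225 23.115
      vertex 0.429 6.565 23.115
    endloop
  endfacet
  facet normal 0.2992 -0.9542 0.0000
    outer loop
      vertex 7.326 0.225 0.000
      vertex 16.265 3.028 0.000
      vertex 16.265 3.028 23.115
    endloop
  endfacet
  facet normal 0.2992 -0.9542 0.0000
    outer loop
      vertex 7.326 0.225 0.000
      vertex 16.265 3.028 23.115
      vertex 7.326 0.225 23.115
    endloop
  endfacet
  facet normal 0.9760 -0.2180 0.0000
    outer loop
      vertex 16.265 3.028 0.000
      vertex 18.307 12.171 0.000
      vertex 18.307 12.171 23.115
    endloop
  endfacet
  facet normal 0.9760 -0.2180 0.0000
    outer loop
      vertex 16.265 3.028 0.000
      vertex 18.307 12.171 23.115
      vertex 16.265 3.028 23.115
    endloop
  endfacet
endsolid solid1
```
; perimeter-only toolpath
G21 ; units = mm
G90 ; absolute positioning
G28 ; home
; layer 1
G0 Z3.302
G0 X18.307 Y12.171
G1 X11.410 Y18.511
G1 X2.471 Y15.708
G1 X0.429 Y6.565
G1 X7.326 Y0.225
G1 X16.265 Y3.028
G1 X18.307 Y12.171
; layer 2
G0 Z6.604
G0 X18.307 Y12.171
G1 X11.410 Y18.511
G1 X2.471 Y15.708
G1 X0.429 Y6.565
G1 X7.326 Y0.225
G1 X16.265 Y3.028
G1 X18.307 Y12.171
; layer 3
G0 Z9.906
G0 X18.307 Y12.171
G1 X11.410 Y18.511
G1 X2.471 Y15.708
G1 X0.429 Y6.565
G1 X7.326 Y0.225
G1 X16.265 Y3.028
G1 X18.307 Y12.171
; layer 4
G0 Z13.209
G0 X18.307 Y12.171
G1 X11.410 Y18.511
G1 X2.471 Y15.708
G1 X0.429 Y6.565
G1 X7.326 Y0.225
G1 X16.265 Y3.028
G1 X18.307 Y12.171
; layer 5
G0 Z16.511
G0 X18.307 Y12.171
G1 X11.410 Y18.511
G1 X2.471 Y15.708
G1 X0.429 Y6.565
G1 X7.326 Y0.225
G1 X16.265 Y3.028
G1 X18.307 Y12.171
; layer 6
G0 Z19.813
G0 X18.307 Y12.171
G1 X11.410 Y18.511
G1 X2.471 Y15.708
G1 X0.429 Y6.565
G1 X7.326 Y0.225
G1 X16.265 Y3.028
G1 X18.307 Y12.171
; layer 7
G0 Z23.115
G0 X18.307 Y12.171
G1 X11.410 Y18.511
G1 X2.471 Y15.708
G1 X0.429 Y6.565
G1 X7.326 Y0.225
G1 X16.265 Y3.028
G1 X18.307 Y12.171
M2 ; end

The solid is a regular 6-sided prism (a cylinder approximated with 6 flat sides), circumscribed radius ≈ 9.37 mm, height ≈ 23.1 mm. Slicing at Δz = 3.302 mm — 7 equal slices spanning the solid's height, so layer i sits at z = i·h/7 — gives 7 non-empty perimeters. Each is a 6-segment closed polygon; G0 lifts to the layer z and rapids to the start vertex, then G1 traces the edges.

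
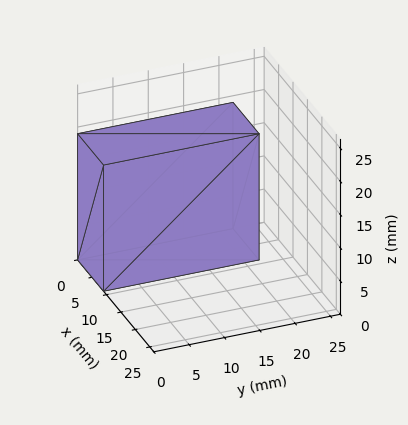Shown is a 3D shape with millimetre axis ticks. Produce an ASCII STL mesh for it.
Reading the render: the shape is a rectangular box, roughly 9 × 22 mm footprint and 19 mm tall (dimensions read to the nearest mm from the axis ticks). For the STL, each face is triangulated and given an outward normal.

solid part
  facet normal 0.0000 0.0000 -1.0000
    outer loop
      vertex 9.000 22.000 0.000
      vertex 9.000 0.000 0.000
      vertex 0.000 0.000 0.000
    endloop
  endfacet
  facet normal 0.0000 0.0000 -1.0000
    outer loop
      vertex 0.000 22.000 0.000
      vertex 9.000 22.000 0.000
      vertex 0.000 0.000 0.000
    endloop
  endfacet
  facet normal 0.0000 0.0000 1.0000
    outer loop
      vertex 0.000 0.000 19.000
      vertex 9.000 0.000 19.000
      vertex 9.000 22.000 19.000
    endloop
  endfacet
  facet normal 0.0000 0.0000 1.0000
    outer loop
      vertex 0.000 0.000 19.000
      vertex 9.000 22.000 19.000
      vertex 0.000 22.000 19.000
    endloop
  endfacet
  facet normal 0.0000 -1.0000 0.0000
    outer loop
      vertex 0.000 0.000 0.000
      vertex 9.000 0.000 0.000
      vertex 9.000 0.000 19.000
    endloop
  endfacet
  facet normal 0.0000 -1.0000 0.0000
    outer loop
      vertex 0.000 0.000 0.000
      vertex 9.000 0.000 19.000
      vertex 0.000 0.000 19.000
    endloop
  endfacet
  facet normal 0.0000 1.0000 0.0000
    outer loop
      vertex 9.000 22.000 19.000
      vertex 9.000 22.000 0.000
      vertex 0.000 22.000 0.000
    endloop
  endfacet
  facet normal 0.0000 1.0000 0.0000
    outer loop
      vertex 0.000 22.000 19.000
      vertex 9.000 22.000 19.000
      vertex 0.000 22.000 0.000
    endloop
  endfacet
  facet normal -1.0000 0.0000 0.0000
    outer loop
      vertex 0.000 22.000 19.000
      vertex 0.000 22.000 0.000
      vertex 0.000 0.000 0.000
    endloop
  endfacet
  facet normal -1.0000 0.0000 0.0000
    outer loop
      vertex 0.000 0.000 19.000
      vertex 0.000 22.000 19.000
      vertex 0.000 0.000 0.000
    endloop
  endfacet
  facet normal 1.0000 0.0000 0.0000
    outer loop
      vertex 9.000 0.000 0.000
      vertex 9.000 22.000 0.000
      vertex 9.000 22.000 19.000
    endloop
  endfacet
  facet normal 1.0000 0.0000 0.0000
    outer loop
      vertex 9.000 0.000 0.000
      vertex 9.000 22.000 19.000
      vertex 9.000 0.000 19.000
    endloop
  endfacet
endsolid part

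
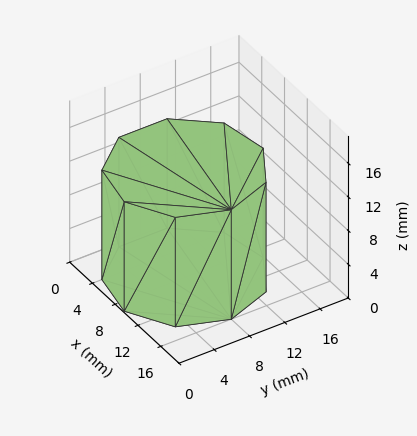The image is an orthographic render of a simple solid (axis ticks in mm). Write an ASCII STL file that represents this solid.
Reading the render: the shape is a regular 9-sided prism (a cylinder approximated with 9 flat sides), circumscribed radius ≈ 8 mm, height ≈ 13 mm (dimensions read to the nearest mm from the axis ticks). For the STL, each face is triangulated and given an outward normal.

solid part
  facet normal 0.0000 0.0000 -1.0000
    outer loop
      vertex 9.389 15.878 0.000
      vertex 14.128 13.142 0.000
      vertex 16.000 8.000 0.000
    endloop
  endfacet
  facet normal 0.0000 0.0000 -1.0000
    outer loop
      vertex 4.000 14.928 0.000
      vertex 9.389 15.878 0.000
      vertex 16.000 8.000 0.000
    endloop
  endfacet
  facet normal 0.0000 0.0000 -1.0000
    outer loop
      vertex 0.482 10.736 0.000
      vertex 4.000 14.928 0.000
      vertex 16.000 8.000 0.000
    endloop
  endfacet
  facet normal 0.0000 0.0000 -1.0000
    outer loop
      vertex 0.482 5.264 0.000
      vertex 0.482 10.736 0.000
      vertex 16.000 8.000 0.000
    endloop
  endfacet
  facet normal 0.0000 0.0000 -1.0000
    outer loop
      vertex 4.000 1.072 0.000
      vertex 0.482 5.264 0.000
      vertex 16.000 8.000 0.000
    endloop
  endfacet
  facet normal 0.0000 0.0000 -1.0000
    outer loop
      vertex 9.389 0.122 0.000
      vertex 4.000 1.072 0.000
      vertex 16.000 8.000 0.000
    endloop
  endfacet
  facet normal 0.0000 0.0000 -1.0000
    outer loop
      vertex 14.128 2.858 0.000
      vertex 9.389 0.122 0.000
      vertex 16.000 8.000 0.000
    endloop
  endfacet
  facet normal 0.0000 0.0000 1.0000
    outer loop
      vertex 16.000 8.000 13.000
      vertex 14.128 13.142 13.000
      vertex 9.389 15.878 13.000
    endloop
  endfacet
  facet normal 0.0000 0.0000 1.0000
    outer loop
      vertex 16.000 8.000 13.000
      vertex 9.389 15.878 13.000
      vertex 4.000 14.928 13.000
    endloop
  endfacet
  facet normal 0.0000 0.0000 1.0000
    outer loop
      vertex 16.000 8.000 13.000
      vertex 4.000 14.928 13.000
      vertex 0.482 10.736 13.000
    endloop
  endfacet
  facet normal 0.0000 0.0000 1.0000
    outer loop
      vertex 16.000 8.000 13.000
      vertex 0.482 10.736 13.000
      vertex 0.482 5.264 13.000
    endloop
  endfacet
  facet normal 0.0000 0.0000 1.0000
    outer loop
      vertex 16.000 8.000 13.000
      vertex 0.482 5.264 13.000
      vertex 4.000 1.072 13.000
    endloop
  endfacet
  facet normal 0.0000 0.0000 1.0000
    outer loop
      vertex 16.000 8.000 13.000
      vertex 4.000 1.072 13.000
      vertex 9.389 0.122 13.000
    endloop
  endfacet
  facet normal 0.0000 0.0000 1.0000
    outer loop
      vertex 16.000 8.000 13.000
      vertex 9.389 0.122 13.000
      vertex 14.128 2.858 13.000
    endloop
  endfacet
  facet normal 0.9397 0.3421 0.0000
    outer loop
      vertex 16.000 8.000 0.000
      vertex 14.128 13.142 0.000
      vertex 14.128 13.142 13.000
    endloop
  endfacet
  facet normal 0.9397 0.3421 0.0000
    outer loop
      vertex 16.000 8.000 0.000
      vertex 14.128 13.142 13.000
      vertex 16.000 8.000 13.000
    endloop
  endfacet
  facet normal 0.5000 0.8660 0.0000
    outer loop
      vertex 14.128 13.142 0.000
      vertex 9.389 15.878 0.000
      vertex 9.389 15.878 13.000
    endloop
  endfacet
  facet normal 0.5000 0.8660 0.0000
    outer loop
      vertex 14.128 13.142 0.000
      vertex 9.389 15.878 13.000
      vertex 14.128 13.142 13.000
    endloop
  endfacet
  facet normal -0.1736 0.9848 0.0000
    outer loop
      vertex 9.389 15.878 0.000
      vertex 4.000 14.928 0.000
      vertex 4.000 14.928 13.000
    endloop
  endfacet
  facet normal -0.1736 0.9848 0.0000
    outer loop
      vertex 9.389 15.878 0.000
      vertex 4.000 14.928 13.000
      vertex 9.389 15.878 13.000
    endloop
  endfacet
  facet normal -0.7660 0.6428 0.0000
    outer loop
      vertex 4.000 14.928 0.000
      vertex 0.482 10.736 0.000
      vertex 0.482 10.736 13.000
    endloop
  endfacet
  facet normal -0.7660 0.6428 0.0000
    outer loop
      vertex 4.000 14.928 0.000
      vertex 0.482 10.736 13.000
      vertex 4.000 14.928 13.000
    endloop
  endfacet
  facet normal -1.0000 0.0000 0.0000
    outer loop
      vertex 0.482 10.736 0.000
      vertex 0.482 5.264 0.000
      vertex 0.482 5.264 13.000
    endloop
  endfacet
  facet normal -1.0000 0.0000 0.0000
    outer loop
      vertex 0.482 10.736 0.000
      vertex 0.482 5.264 13.000
      vertex 0.482 10.736 13.000
    endloop
  endfacet
  facet normal -0.7660 -0.6428 0.0000
    outer loop
      vertex 0.482 5.264 0.000
      vertex 4.000 1.072 0.000
      vertex 4.000 1.072 13.000
    endloop
  endfacet
  facet normal -0.7660 -0.6428 0.0000
    outer loop
      vertex 0.482 5.264 0.000
      vertex 4.000 1.072 13.000
      vertex 0.482 5.264 13.000
    endloop
  endfacet
  facet normal -0.1736 -0.9848 0.0000
    outer loop
      vertex 4.000 1.072 0.000
      vertex 9.389 0.122 0.000
      vertex 9.389 0.122 13.000
    endloop
  endfacet
  facet normal -0.1736 -0.9848 0.0000
    outer loop
      vertex 4.000 1.072 0.000
      vertex 9.389 0.122 13.000
      vertex 4.000 1.072 13.000
    endloop
  endfacet
  facet normal 0.5000 -0.8660 0.0000
    outer loop
      vertex 9.389 0.122 0.000
      vertex 14.128 2.858 0.000
      vertex 14.128 2.858 13.000
    endloop
  endfacet
  facet normal 0.5000 -0.8660 0.0000
    outer loop
      vertex 9.389 0.122 0.000
      vertex 14.128 2.858 13.000
      vertex 9.389 0.122 13.000
    endloop
  endfacet
  facet normal 0.9397 -0.3421 0.0000
    outer loop
      vertex 14.128 2.858 0.000
      vertex 16.000 8.000 0.000
      vertex 16.000 8.000 13.000
    endloop
  endfacet
  facet normal 0.9397 -0.3421 0.0000
    outer loop
      vertex 14.128 2.858 0.000
      vertex 16.000 8.000 13.000
      vertex 14.128 2.858 13.000
    endloop
  endfacet
endsolid part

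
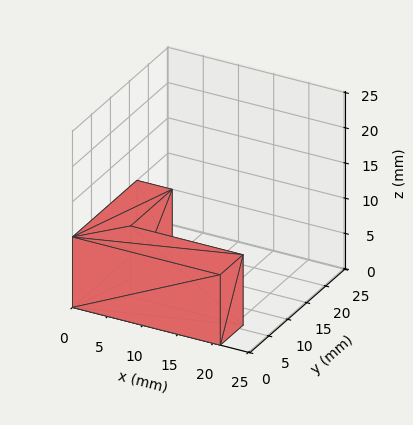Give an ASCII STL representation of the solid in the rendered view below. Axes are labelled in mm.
Reading the render: the shape is an L-shaped prism: outer 21 × 17 mm, arm thicknesses ≈ 6 mm (horizontal) and 5 mm (vertical), extruded 10 mm in z (dimensions read to the nearest mm from the axis ticks). For the STL, each face is triangulated and given an outward normal.

solid part
  facet normal 0.0000 0.0000 -1.0000
    outer loop
      vertex 21.0 6.0 0.0
      vertex 21.0 0.0 0.0
      vertex 0.0 0.0 0.0
    endloop
  endfacet
  facet normal 0.0000 0.0000 -1.0000
    outer loop
      vertex 5.0 6.0 0.0
      vertex 21.0 6.0 0.0
      vertex 0.0 0.0 0.0
    endloop
  endfacet
  facet normal 0.0000 0.0000 -1.0000
    outer loop
      vertex 5.0 17.0 0.0
      vertex 5.0 6.0 0.0
      vertex 0.0 0.0 0.0
    endloop
  endfacet
  facet normal 0.0000 0.0000 -1.0000
    outer loop
      vertex 0.0 17.0 0.0
      vertex 5.0 17.0 0.0
      vertex 0.0 0.0 0.0
    endloop
  endfacet
  facet normal 0.0000 0.0000 1.0000
    outer loop
      vertex 0.0 0.0 10.0
      vertex 21.0 0.0 10.0
      vertex 21.0 6.0 10.0
    endloop
  endfacet
  facet normal 0.0000 0.0000 1.0000
    outer loop
      vertex 0.0 0.0 10.0
      vertex 21.0 6.0 10.0
      vertex 5.0 6.0 10.0
    endloop
  endfacet
  facet normal 0.0000 0.0000 1.0000
    outer loop
      vertex 0.0 0.0 10.0
      vertex 5.0 6.0 10.0
      vertex 5.0 17.0 10.0
    endloop
  endfacet
  facet normal 0.0000 0.0000 1.0000
    outer loop
      vertex 0.0 0.0 10.0
      vertex 5.0 17.0 10.0
      vertex 0.0 17.0 10.0
    endloop
  endfacet
  facet normal 0.0000 -1.0000 0.0000
    outer loop
      vertex 0.0 0.0 0.0
      vertex 21.0 0.0 0.0
      vertex 21.0 0.0 10.0
    endloop
  endfacet
  facet normal 0.0000 -1.0000 0.0000
    outer loop
      vertex 0.0 0.0 0.0
      vertex 21.0 0.0 10.0
      vertex 0.0 0.0 10.0
    endloop
  endfacet
  facet normal 1.0000 0.0000 0.0000
    outer loop
      vertex 21.0 0.0 0.0
      vertex 21.0 6.0 0.0
      vertex 21.0 6.0 10.0
    endloop
  endfacet
  facet normal 1.0000 0.0000 0.0000
    outer loop
      vertex 21.0 0.0 0.0
      vertex 21.0 6.0 10.0
      vertex 21.0 0.0 10.0
    endloop
  endfacet
  facet normal 0.0000 1.0000 0.0000
    outer loop
      vertex 21.0 6.0 0.0
      vertex 5.0 6.0 0.0
      vertex 5.0 6.0 10.0
    endloop
  endfacet
  facet normal 0.0000 1.0000 0.0000
    outer loop
      vertex 21.0 6.0 0.0
      vertex 5.0 6.0 10.0
      vertex 21.0 6.0 10.0
    endloop
  endfacet
  facet normal 1.0000 0.0000 0.0000
    outer loop
      vertex 5.0 6.0 0.0
      vertex 5.0 17.0 0.0
      vertex 5.0 17.0 10.0
    endloop
  endfacet
  facet normal 1.0000 0.0000 0.0000
    outer loop
      vertex 5.0 6.0 0.0
      vertex 5.0 17.0 10.0
      vertex 5.0 6.0 10.0
    endloop
  endfacet
  facet normal 0.0000 1.0000 0.0000
    outer loop
      vertex 5.0 17.0 0.0
      vertex 0.0 17.0 0.0
      vertex 0.0 17.0 10.0
    endloop
  endfacet
  facet normal 0.0000 1.0000 0.0000
    outer loop
      vertex 5.0 17.0 0.0
      vertex 0.0 17.0 10.0
      vertex 5.0 17.0 10.0
    endloop
  endfacet
  facet normal -1.0000 0.0000 0.0000
    outer loop
      vertex 0.0 17.0 0.0
      vertex 0.0 0.0 0.0
      vertex 0.0 0.0 10.0
    endloop
  endfacet
  facet normal -1.0000 0.0000 0.0000
    outer loop
      vertex 0.0 17.0 0.0
      vertex 0.0 0.0 10.0
      vertex 0.0 17.0 10.0
    endloop
  endfacet
endsolid part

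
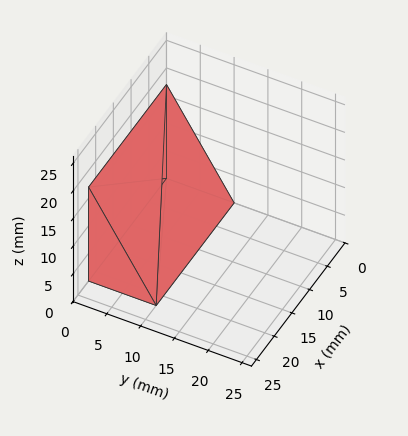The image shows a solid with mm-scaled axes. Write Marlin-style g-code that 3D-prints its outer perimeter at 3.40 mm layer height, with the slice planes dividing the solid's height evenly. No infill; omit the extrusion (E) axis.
Reading the render: the shape is a wedge (ramp): 22 × 10 mm base, rising to 17 mm along the y=0 edge and sloping linearly to z=0 at y=10 (dimensions read to the nearest mm from the axis ticks). For the g-code, the solid's height is divided into equal slices at the stated Δz and each level perimeter traced with G1 moves after a G0 lift.

; perimeter-only toolpath
G21 ; units = mm
G90 ; absolute positioning
G28 ; home
; layer 1
G0 Z3.40
G0 X0.00 Y0.00
G1 X22.00 Y0.00
G1 X22.00 Y8.00
G1 X0.00 Y8.00
G1 X0.00 Y0.00
; layer 2
G0 Z6.80
G0 X0.00 Y0.00
G1 X22.00 Y0.00
G1 X22.00 Y6.00
G1 X0.00 Y6.00
G1 X0.00 Y0.00
; layer 3
G0 Z10.20
G0 X0.00 Y0.00
G1 X22.00 Y0.00
G1 X22.00 Y4.00
G1 X0.00 Y4.00
G1 X0.00 Y0.00
; layer 4
G0 Z13.60
G0 X0.00 Y0.00
G1 X22.00 Y0.00
G1 X22.00 Y2.00
G1 X0.00 Y2.00
G1 X0.00 Y0.00
M2 ; end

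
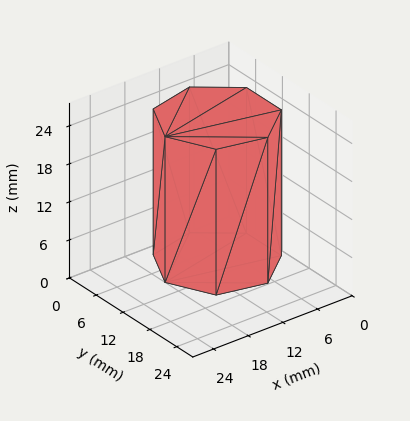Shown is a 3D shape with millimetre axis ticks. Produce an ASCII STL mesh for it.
Reading the render: the shape is a regular 7-sided prism (a cylinder approximated with 7 flat sides), circumscribed radius ≈ 9 mm, height ≈ 23 mm (dimensions read to the nearest mm from the axis ticks). For the STL, each face is triangulated and given an outward normal.

solid part
  facet normal 0.0000 0.0000 -1.0000
    outer loop
      vertex 6.997 17.774 0.000
      vertex 14.611 16.036 0.000
      vertex 18.000 9.000 0.000
    endloop
  endfacet
  facet normal 0.0000 0.0000 -1.0000
    outer loop
      vertex 0.891 12.905 0.000
      vertex 6.997 17.774 0.000
      vertex 18.000 9.000 0.000
    endloop
  endfacet
  facet normal 0.0000 0.0000 -1.0000
    outer loop
      vertex 0.891 5.095 0.000
      vertex 0.891 12.905 0.000
      vertex 18.000 9.000 0.000
    endloop
  endfacet
  facet normal 0.0000 0.0000 -1.0000
    outer loop
      vertex 6.997 0.226 0.000
      vertex 0.891 5.095 0.000
      vertex 18.000 9.000 0.000
    endloop
  endfacet
  facet normal 0.0000 0.0000 -1.0000
    outer loop
      vertex 14.611 1.964 0.000
      vertex 6.997 0.226 0.000
      vertex 18.000 9.000 0.000
    endloop
  endfacet
  facet normal 0.0000 0.0000 1.0000
    outer loop
      vertex 18.000 9.000 23.000
      vertex 14.611 16.036 23.000
      vertex 6.997 17.774 23.000
    endloop
  endfacet
  facet normal 0.0000 0.0000 1.0000
    outer loop
      vertex 18.000 9.000 23.000
      vertex 6.997 17.774 23.000
      vertex 0.891 12.905 23.000
    endloop
  endfacet
  facet normal 0.0000 0.0000 1.0000
    outer loop
      vertex 18.000 9.000 23.000
      vertex 0.891 12.905 23.000
      vertex 0.891 5.095 23.000
    endloop
  endfacet
  facet normal 0.0000 0.0000 1.0000
    outer loop
      vertex 18.000 9.000 23.000
      vertex 0.891 5.095 23.000
      vertex 6.997 0.226 23.000
    endloop
  endfacet
  facet normal 0.0000 0.0000 1.0000
    outer loop
      vertex 18.000 9.000 23.000
      vertex 6.997 0.226 23.000
      vertex 14.611 1.964 23.000
    endloop
  endfacet
  facet normal 0.9009 0.4340 0.0000
    outer loop
      vertex 18.000 9.000 0.000
      vertex 14.611 16.036 0.000
      vertex 14.611 16.036 23.000
    endloop
  endfacet
  facet normal 0.9009 0.4340 0.0000
    outer loop
      vertex 18.000 9.000 0.000
      vertex 14.611 16.036 23.000
      vertex 18.000 9.000 23.000
    endloop
  endfacet
  facet normal 0.2225 0.9749 0.0000
    outer loop
      vertex 14.611 16.036 0.000
      vertex 6.997 17.774 0.000
      vertex 6.997 17.774 23.000
    endloop
  endfacet
  facet normal 0.2225 0.9749 0.0000
    outer loop
      vertex 14.611 16.036 0.000
      vertex 6.997 17.774 23.000
      vertex 14.611 16.036 23.000
    endloop
  endfacet
  facet normal -0.6235 0.7819 0.0000
    outer loop
      vertex 6.997 17.774 0.000
      vertex 0.891 12.905 0.000
      vertex 0.891 12.905 23.000
    endloop
  endfacet
  facet normal -0.6235 0.7819 0.0000
    outer loop
      vertex 6.997 17.774 0.000
      vertex 0.891 12.905 23.000
      vertex 6.997 17.774 23.000
    endloop
  endfacet
  facet normal -1.0000 0.0000 0.0000
    outer loop
      vertex 0.891 12.905 0.000
      vertex 0.891 5.095 0.000
      vertex 0.891 5.095 23.000
    endloop
  endfacet
  facet normal -1.0000 0.0000 0.0000
    outer loop
      vertex 0.891 12.905 0.000
      vertex 0.891 5.095 23.000
      vertex 0.891 12.905 23.000
    endloop
  endfacet
  facet normal -0.6235 -0.7819 0.0000
    outer loop
      vertex 0.891 5.095 0.000
      vertex 6.997 0.226 0.000
      vertex 6.997 0.226 23.000
    endloop
  endfacet
  facet normal -0.6235 -0.7819 0.0000
    outer loop
      vertex 0.891 5.095 0.000
      vertex 6.997 0.226 23.000
      vertex 0.891 5.095 23.000
    endloop
  endfacet
  facet normal 0.2225 -0.9749 0.0000
    outer loop
      vertex 6.997 0.226 0.000
      vertex 14.611 1.964 0.000
      vertex 14.611 1.964 23.000
    endloop
  endfacet
  facet normal 0.2225 -0.9749 0.0000
    outer loop
      vertex 6.997 0.226 0.000
      vertex 14.611 1.964 23.000
      vertex 6.997 0.226 23.000
    endloop
  endfacet
  facet normal 0.9009 -0.4340 0.0000
    outer loop
      vertex 14.611 1.964 0.000
      vertex 18.000 9.000 0.000
      vertex 18.000 9.000 23.000
    endloop
  endfacet
  facet normal 0.9009 -0.4340 0.0000
    outer loop
      vertex 14.611 1.964 0.000
      vertex 18.000 9.000 23.000
      vertex 14.611 1.964 23.000
    endloop
  endfacet
endsolid part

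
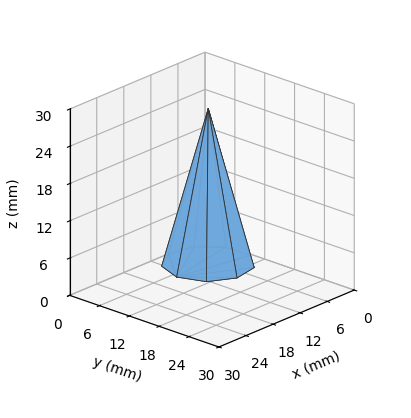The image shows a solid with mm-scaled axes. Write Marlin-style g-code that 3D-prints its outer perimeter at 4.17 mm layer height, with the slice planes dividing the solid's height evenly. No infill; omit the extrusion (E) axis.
Reading the render: the shape is a regular 9-sided pyramid, base circumscribed radius ≈ 7 mm, apex at z ≈ 25 mm (dimensions read to the nearest mm from the axis ticks). For the g-code, the solid's height is divided into equal slices at the stated Δz and each level perimeter traced with G1 moves after a G0 lift.

; perimeter-only toolpath
G21 ; units = mm
G90 ; absolute positioning
G28 ; home
; layer 1
G0 Z4.17
G0 X12.83 Y7.00
G1 X11.47 Y10.75
G1 X8.02 Y12.74
G1 X4.08 Y12.05
G1 X1.52 Y8.99
G1 X1.52 Y5.01
G1 X4.08 Y1.95
G1 X8.02 Y1.26
G1 X11.47 Y3.25
G1 X12.83 Y7.00
; layer 2
G0 Z8.33
G0 X11.67 Y7.00
G1 X10.57 Y10.00
G1 X7.81 Y11.59
G1 X4.67 Y11.04
G1 X2.61 Y8.59
G1 X2.61 Y5.41
G1 X4.67 Y2.96
G1 X7.81 Y2.41
G1 X10.57 Y4.00
G1 X11.67 Y7.00
; layer 3
G0 Z12.50
G0 X10.50 Y7.00
G1 X9.68 Y9.25
G1 X7.61 Y10.45
G1 X5.25 Y10.03
G1 X3.71 Y8.20
G1 X3.71 Y5.80
G1 X5.25 Y3.97
G1 X7.61 Y3.56
G1 X9.68 Y4.75
G1 X10.50 Y7.00
; layer 4
G0 Z16.67
G0 X9.33 Y7.00
G1 X8.79 Y8.50
G1 X7.41 Y9.30
G1 X5.83 Y9.02
G1 X4.81 Y7.80
G1 X4.81 Y6.20
G1 X5.83 Y4.98
G1 X7.41 Y4.70
G1 X8.79 Y5.50
G1 X9.33 Y7.00
; layer 5
G0 Z20.83
G0 X8.17 Y7.00
G1 X7.89 Y7.75
G1 X7.20 Y8.15
G1 X6.42 Y8.01
G1 X5.90 Y7.40
G1 X5.90 Y6.60
G1 X6.42 Y5.99
G1 X7.20 Y5.85
G1 X7.89 Y6.25
G1 X8.17 Y7.00
M2 ; end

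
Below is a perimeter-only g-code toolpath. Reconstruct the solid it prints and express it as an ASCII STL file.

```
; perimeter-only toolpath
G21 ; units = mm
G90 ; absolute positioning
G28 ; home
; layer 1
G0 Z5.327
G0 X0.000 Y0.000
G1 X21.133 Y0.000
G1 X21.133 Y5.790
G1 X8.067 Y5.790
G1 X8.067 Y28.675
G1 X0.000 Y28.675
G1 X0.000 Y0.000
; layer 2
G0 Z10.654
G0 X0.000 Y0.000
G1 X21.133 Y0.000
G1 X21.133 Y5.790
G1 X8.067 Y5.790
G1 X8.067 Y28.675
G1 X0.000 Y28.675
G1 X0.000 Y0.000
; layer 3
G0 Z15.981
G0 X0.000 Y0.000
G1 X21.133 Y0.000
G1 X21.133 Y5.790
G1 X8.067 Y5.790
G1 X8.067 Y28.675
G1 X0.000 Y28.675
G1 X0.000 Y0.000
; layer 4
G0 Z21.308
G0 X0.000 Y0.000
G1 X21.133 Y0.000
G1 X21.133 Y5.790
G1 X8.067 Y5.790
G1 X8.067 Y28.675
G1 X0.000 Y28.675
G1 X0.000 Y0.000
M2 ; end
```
solid part
  facet normal 0.0000 0.0000 -1.0000
    outer loop
      vertex 21.133 5.790 0.000
      vertex 21.133 0.000 0.000
      vertex 0.000 0.000 0.000
    endloop
  endfacet
  facet normal 0.0000 0.0000 -1.0000
    outer loop
      vertex 8.067 5.790 0.000
      vertex 21.133 5.790 0.000
      vertex 0.000 0.000 0.000
    endloop
  endfacet
  facet normal 0.0000 0.0000 -1.0000
    outer loop
      vertex 8.067 28.675 0.000
      vertex 8.067 5.790 0.000
      vertex 0.000 0.000 0.000
    endloop
  endfacet
  facet normal 0.0000 0.0000 -1.0000
    outer loop
      vertex 0.000 28.675 0.000
      vertex 8.067 28.675 0.000
      vertex 0.000 0.000 0.000
    endloop
  endfacet
  facet normal 0.0000 0.0000 1.0000
    outer loop
      vertex 0.000 0.000 21.308
      vertex 21.133 0.000 21.308
      vertex 21.133 5.790 21.308
    endloop
  endfacet
  facet normal 0.0000 0.0000 1.0000
    outer loop
      vertex 0.000 0.000 21.308
      vertex 21.133 5.790 21.308
      vertex 8.067 5.790 21.308
    endloop
  endfacet
  facet normal 0.0000 0.0000 1.0000
    outer loop
      vertex 0.000 0.000 21.308
      vertex 8.067 5.790 21.308
      vertex 8.067 28.675 21.308
    endloop
  endfacet
  facet normal 0.0000 0.0000 1.0000
    outer loop
      vertex 0.000 0.000 21.308
      vertex 8.067 28.675 21.308
      vertex 0.000 28.675 21.308
    endloop
  endfacet
  facet normal 0.0000 -1.0000 0.0000
    outer loop
      vertex 0.000 0.000 0.000
      vertex 21.133 0.000 0.000
      vertex 21.133 0.000 21.308
    endloop
  endfacet
  facet normal 0.0000 -1.0000 0.0000
    outer loop
      vertex 0.000 0.000 0.000
      vertex 21.133 0.000 21.308
      vertex 0.000 0.000 21.308
    endloop
  endfacet
  facet normal 1.0000 0.0000 0.0000
    outer loop
      vertex 21.133 0.000 0.000
      vertex 21.133 5.790 0.000
      vertex 21.133 5.790 21.308
    endloop
  endfacet
  facet normal 1.0000 0.0000 0.0000
    outer loop
      vertex 21.133 0.000 0.000
      vertex 21.133 5.790 21.308
      vertex 21.133 0.000 21.308
    endloop
  endfacet
  facet normal 0.0000 1.0000 0.0000
    outer loop
      vertex 21.133 5.790 0.000
      vertex 8.067 5.790 0.000
      vertex 8.067 5.790 21.308
    endloop
  endfacet
  facet normal 0.0000 1.0000 0.0000
    outer loop
      vertex 21.133 5.790 0.000
      vertex 8.067 5.790 21.308
      vertex 21.133 5.790 21.308
    endloop
  endfacet
  facet normal 1.0000 0.0000 0.0000
    outer loop
      vertex 8.067 5.790 0.000
      vertex 8.067 28.675 0.000
      vertex 8.067 28.675 21.308
    endloop
  endfacet
  facet normal 1.0000 0.0000 0.0000
    outer loop
      vertex 8.067 5.790 0.000
      vertex 8.067 28.675 21.308
      vertex 8.067 5.790 21.308
    endloop
  endfacet
  facet normal 0.0000 1.0000 0.0000
    outer loop
      vertex 8.067 28.675 0.000
      vertex 0.000 28.675 0.000
      vertex 0.000 28.675 21.308
    endloop
  endfacet
  facet normal 0.0000 1.0000 0.0000
    outer loop
      vertex 8.067 28.675 0.000
      vertex 0.000 28.675 21.308
      vertex 8.067 28.675 21.308
    endloop
  endfacet
  facet normal -1.0000 0.0000 0.0000
    outer loop
      vertex 0.000 28.675 0.000
      vertex 0.000 0.000 0.000
      vertex 0.000 0.000 21.308
    endloop
  endfacet
  facet normal -1.0000 0.0000 0.0000
    outer loop
      vertex 0.000 28.675 0.000
      vertex 0.000 0.000 21.308
      vertex 0.000 28.675 21.308
    endloop
  endfacet
endsolid part

The G0 Z moves step by Δz≈5.327 mm. Every layer's G1 loop is the same polygon, so the solid is a straight extrusion of it from z=0 to z≈21.3. Closing with flat bottom and top caps and triangulating gives 20 facets — an L-shaped prism: outer 21.1 × 28.7 mm, arm thicknesses ≈ 5.79 mm (horizontal) and 8.07 mm (vertical), extruded 21.3 mm in z.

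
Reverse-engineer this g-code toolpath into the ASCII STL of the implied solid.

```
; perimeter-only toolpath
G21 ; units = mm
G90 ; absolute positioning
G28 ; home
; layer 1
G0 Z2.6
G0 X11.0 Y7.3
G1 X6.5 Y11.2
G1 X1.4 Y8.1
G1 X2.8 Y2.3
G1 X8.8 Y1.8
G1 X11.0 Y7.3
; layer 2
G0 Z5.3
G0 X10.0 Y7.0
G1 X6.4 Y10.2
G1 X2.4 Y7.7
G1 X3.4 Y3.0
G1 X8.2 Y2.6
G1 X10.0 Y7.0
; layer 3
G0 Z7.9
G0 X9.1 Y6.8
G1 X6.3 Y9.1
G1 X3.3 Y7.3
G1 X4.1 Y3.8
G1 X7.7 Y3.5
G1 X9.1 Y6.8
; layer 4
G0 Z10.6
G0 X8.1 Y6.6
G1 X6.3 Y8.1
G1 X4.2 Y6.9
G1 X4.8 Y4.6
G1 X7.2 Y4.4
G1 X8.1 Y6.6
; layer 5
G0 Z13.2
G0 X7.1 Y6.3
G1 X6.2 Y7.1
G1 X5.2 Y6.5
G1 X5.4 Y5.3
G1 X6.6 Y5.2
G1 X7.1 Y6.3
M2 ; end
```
solid part
  facet normal 0.0000 0.0000 -1.0000
    outer loop
      vertex 0.5 8.5 0.0
      vertex 6.6 12.2 0.0
      vertex 12.0 7.5 0.0
    endloop
  endfacet
  facet normal 0.0000 0.0000 -1.0000
    outer loop
      vertex 2.1 1.5 0.0
      vertex 0.5 8.5 0.0
      vertex 12.0 7.5 0.0
    endloop
  endfacet
  facet normal 0.0000 0.0000 -1.0000
    outer loop
      vertex 9.3 0.9 0.0
      vertex 2.1 1.5 0.0
      vertex 12.0 7.5 0.0
    endloop
  endfacet
  facet normal 0.6271 0.7205 0.2961
    outer loop
      vertex 12.0 7.5 0.0
      vertex 6.6 12.2 0.0
      vertex 6.1 6.1 15.9
    endloop
  endfacet
  facet normal -0.4951 0.8163 0.2976
    outer loop
      vertex 6.6 12.2 0.0
      vertex 0.5 8.5 0.0
      vertex 6.1 6.1 15.9
    endloop
  endfacet
  facet normal -0.9312 -0.2129 0.2958
    outer loop
      vertex 0.5 8.5 0.0
      vertex 2.1 1.5 0.0
      vertex 6.1 6.1 15.9
    endloop
  endfacet
  facet normal -0.0793 -0.9521 0.2954
    outer loop
      vertex 2.1 1.5 0.0
      vertex 9.3 0.9 0.0
      vertex 6.1 6.1 15.9
    endloop
  endfacet
  facet normal 0.8840 -0.3616 0.2962
    outer loop
      vertex 9.3 0.9 0.0
      vertex 12.0 7.5 0.0
      vertex 6.1 6.1 15.9
    endloop
  endfacet
endsolid part

The G0 Z moves step by Δz≈2.6 mm. The G1 loops shrink linearly with z, so the solid tapers from its base footprint up to z≈15.9. Closing with a flat bottom cap and the tapered top and triangulating gives 8 facets — a regular 5-sided pyramid, base circumscribed radius ≈ 6.1 mm, apex at z ≈ 15.9 mm.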